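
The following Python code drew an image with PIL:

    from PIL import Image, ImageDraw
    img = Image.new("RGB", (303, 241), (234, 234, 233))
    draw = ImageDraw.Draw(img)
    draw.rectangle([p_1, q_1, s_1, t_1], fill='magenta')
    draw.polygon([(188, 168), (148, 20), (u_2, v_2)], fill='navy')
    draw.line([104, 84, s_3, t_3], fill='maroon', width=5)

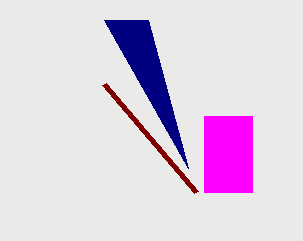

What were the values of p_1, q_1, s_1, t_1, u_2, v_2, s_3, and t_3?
p_1 = 204
q_1 = 116
s_1 = 252
t_1 = 192
u_2 = 104
v_2 = 20
s_3 = 196
t_3 = 192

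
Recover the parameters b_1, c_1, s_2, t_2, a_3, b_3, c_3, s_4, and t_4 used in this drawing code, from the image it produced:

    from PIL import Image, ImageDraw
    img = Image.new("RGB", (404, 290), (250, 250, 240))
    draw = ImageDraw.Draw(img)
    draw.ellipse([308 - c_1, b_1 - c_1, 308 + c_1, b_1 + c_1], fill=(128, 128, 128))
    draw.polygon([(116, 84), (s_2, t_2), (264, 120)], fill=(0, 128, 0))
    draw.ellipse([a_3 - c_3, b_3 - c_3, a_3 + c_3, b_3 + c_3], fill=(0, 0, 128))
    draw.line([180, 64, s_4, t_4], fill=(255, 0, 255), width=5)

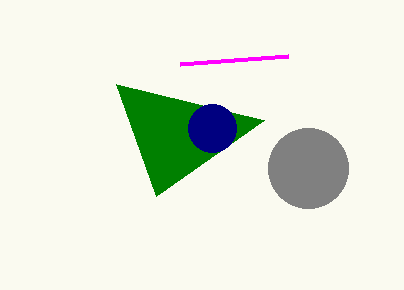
b_1 = 168, c_1 = 40, s_2 = 156, t_2 = 196, a_3 = 212, b_3 = 128, c_3 = 24, s_4 = 288, t_4 = 56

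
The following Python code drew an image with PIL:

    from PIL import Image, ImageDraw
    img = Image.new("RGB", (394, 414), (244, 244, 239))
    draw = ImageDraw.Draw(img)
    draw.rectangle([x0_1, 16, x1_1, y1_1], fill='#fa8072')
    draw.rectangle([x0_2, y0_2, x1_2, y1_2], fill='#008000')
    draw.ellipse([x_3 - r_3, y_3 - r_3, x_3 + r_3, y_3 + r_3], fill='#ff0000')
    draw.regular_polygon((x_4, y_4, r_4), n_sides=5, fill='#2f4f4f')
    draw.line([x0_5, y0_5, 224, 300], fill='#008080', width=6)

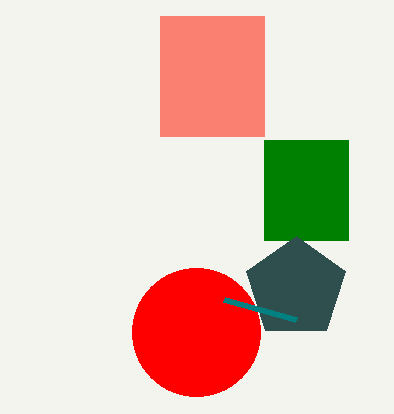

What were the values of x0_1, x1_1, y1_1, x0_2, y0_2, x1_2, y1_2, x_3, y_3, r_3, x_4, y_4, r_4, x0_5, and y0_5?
x0_1 = 160; x1_1 = 264; y1_1 = 136; x0_2 = 264; y0_2 = 140; x1_2 = 348; y1_2 = 240; x_3 = 196; y_3 = 332; r_3 = 64; x_4 = 296; y_4 = 288; r_4 = 52; x0_5 = 296; y0_5 = 320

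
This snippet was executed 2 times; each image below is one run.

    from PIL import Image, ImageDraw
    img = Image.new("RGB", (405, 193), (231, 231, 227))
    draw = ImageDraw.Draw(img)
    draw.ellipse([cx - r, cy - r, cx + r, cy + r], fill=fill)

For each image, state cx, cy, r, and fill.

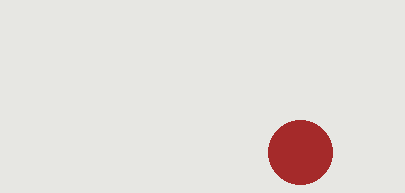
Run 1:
cx = 300; cy = 152; r = 32; fill = 'brown'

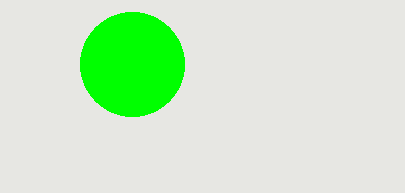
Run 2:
cx = 132, cy = 64, r = 52, fill = 'lime'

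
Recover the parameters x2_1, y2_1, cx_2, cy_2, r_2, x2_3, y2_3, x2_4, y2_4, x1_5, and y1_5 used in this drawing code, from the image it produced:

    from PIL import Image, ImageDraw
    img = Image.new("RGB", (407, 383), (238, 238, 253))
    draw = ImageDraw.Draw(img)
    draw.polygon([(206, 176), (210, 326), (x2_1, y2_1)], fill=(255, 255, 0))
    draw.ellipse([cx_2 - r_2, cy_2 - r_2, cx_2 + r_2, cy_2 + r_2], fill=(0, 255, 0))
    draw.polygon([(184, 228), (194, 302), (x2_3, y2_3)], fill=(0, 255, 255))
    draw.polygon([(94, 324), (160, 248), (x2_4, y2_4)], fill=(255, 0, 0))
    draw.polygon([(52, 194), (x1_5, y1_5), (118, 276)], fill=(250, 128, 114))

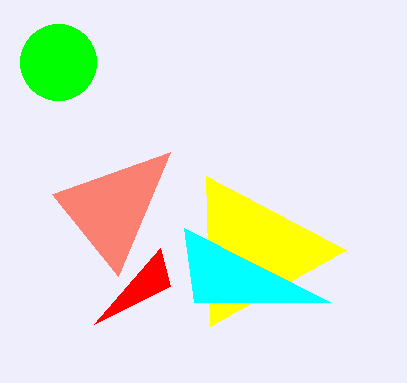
x2_1 = 346, y2_1 = 250, cx_2 = 58, cy_2 = 62, r_2 = 38, x2_3 = 330, y2_3 = 302, x2_4 = 170, y2_4 = 286, x1_5 = 170, y1_5 = 152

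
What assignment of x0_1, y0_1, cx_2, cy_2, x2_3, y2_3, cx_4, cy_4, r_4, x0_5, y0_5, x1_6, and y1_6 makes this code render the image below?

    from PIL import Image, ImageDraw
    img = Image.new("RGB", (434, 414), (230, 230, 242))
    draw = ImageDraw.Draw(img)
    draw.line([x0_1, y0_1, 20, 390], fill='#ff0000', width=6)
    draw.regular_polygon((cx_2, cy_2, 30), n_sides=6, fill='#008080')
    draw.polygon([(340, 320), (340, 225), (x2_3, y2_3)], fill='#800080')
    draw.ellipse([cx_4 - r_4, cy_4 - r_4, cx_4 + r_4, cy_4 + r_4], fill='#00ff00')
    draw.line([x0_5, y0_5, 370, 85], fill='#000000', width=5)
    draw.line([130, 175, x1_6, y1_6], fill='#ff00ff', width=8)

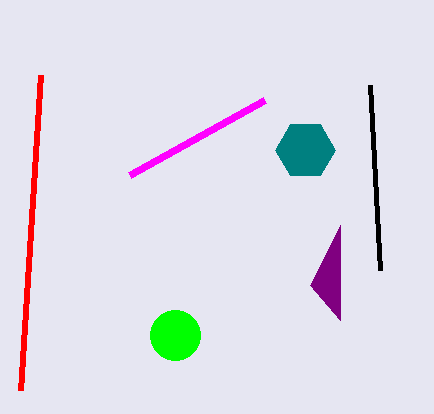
x0_1 = 40; y0_1 = 75; cx_2 = 305; cy_2 = 150; x2_3 = 310; y2_3 = 285; cx_4 = 175; cy_4 = 335; r_4 = 25; x0_5 = 380; y0_5 = 270; x1_6 = 265; y1_6 = 100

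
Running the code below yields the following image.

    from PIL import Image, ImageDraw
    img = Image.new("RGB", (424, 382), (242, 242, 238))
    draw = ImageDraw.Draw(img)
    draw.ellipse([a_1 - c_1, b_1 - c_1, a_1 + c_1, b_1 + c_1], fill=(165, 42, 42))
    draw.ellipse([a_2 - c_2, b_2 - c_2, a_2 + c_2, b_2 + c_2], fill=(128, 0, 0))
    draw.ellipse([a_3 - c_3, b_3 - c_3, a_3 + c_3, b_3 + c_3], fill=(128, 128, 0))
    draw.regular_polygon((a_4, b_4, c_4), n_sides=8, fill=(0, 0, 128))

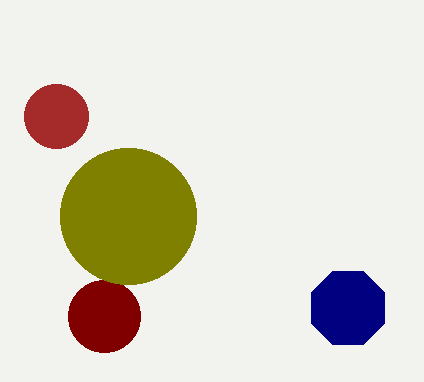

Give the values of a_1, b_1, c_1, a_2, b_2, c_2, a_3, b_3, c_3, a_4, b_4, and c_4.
a_1 = 56; b_1 = 116; c_1 = 32; a_2 = 104; b_2 = 316; c_2 = 36; a_3 = 128; b_3 = 216; c_3 = 68; a_4 = 348; b_4 = 308; c_4 = 40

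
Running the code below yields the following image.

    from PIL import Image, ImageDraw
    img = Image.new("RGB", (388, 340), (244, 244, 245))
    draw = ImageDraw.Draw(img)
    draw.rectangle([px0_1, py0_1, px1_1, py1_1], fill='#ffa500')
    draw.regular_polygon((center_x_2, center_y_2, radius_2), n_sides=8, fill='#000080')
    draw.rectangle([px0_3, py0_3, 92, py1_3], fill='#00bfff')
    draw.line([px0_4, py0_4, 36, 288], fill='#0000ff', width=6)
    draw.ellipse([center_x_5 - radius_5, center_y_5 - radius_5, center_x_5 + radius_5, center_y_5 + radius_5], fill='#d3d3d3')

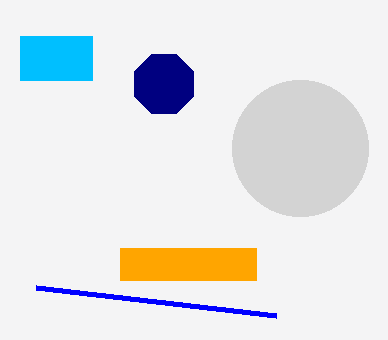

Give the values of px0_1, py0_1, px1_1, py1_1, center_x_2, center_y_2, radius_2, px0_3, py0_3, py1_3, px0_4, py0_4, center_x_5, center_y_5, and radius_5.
px0_1 = 120
py0_1 = 248
px1_1 = 256
py1_1 = 280
center_x_2 = 164
center_y_2 = 84
radius_2 = 32
px0_3 = 20
py0_3 = 36
py1_3 = 80
px0_4 = 276
py0_4 = 316
center_x_5 = 300
center_y_5 = 148
radius_5 = 68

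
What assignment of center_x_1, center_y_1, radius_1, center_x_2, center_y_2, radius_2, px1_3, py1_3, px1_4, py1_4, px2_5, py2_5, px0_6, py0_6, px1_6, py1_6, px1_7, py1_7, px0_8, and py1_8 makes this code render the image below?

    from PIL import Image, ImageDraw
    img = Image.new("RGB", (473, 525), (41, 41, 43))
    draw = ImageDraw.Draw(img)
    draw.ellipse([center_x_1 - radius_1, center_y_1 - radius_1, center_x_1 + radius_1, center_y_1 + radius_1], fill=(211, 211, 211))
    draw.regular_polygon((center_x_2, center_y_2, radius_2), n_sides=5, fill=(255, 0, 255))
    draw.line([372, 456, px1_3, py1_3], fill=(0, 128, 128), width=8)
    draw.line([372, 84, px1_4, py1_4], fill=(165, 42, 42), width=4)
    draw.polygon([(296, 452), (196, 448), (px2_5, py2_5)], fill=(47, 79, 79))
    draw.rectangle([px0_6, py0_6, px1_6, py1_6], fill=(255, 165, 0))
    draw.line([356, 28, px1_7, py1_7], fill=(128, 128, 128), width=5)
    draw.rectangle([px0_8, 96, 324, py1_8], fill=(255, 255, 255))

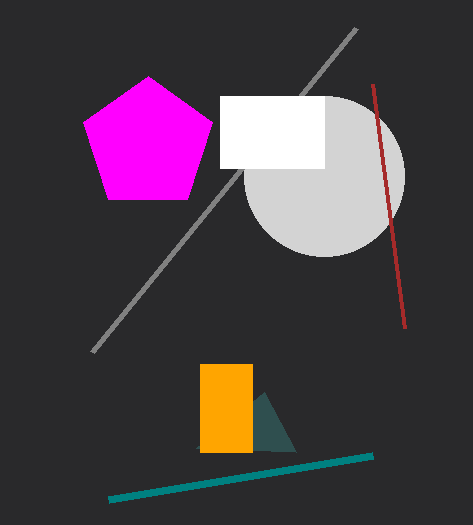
center_x_1 = 324, center_y_1 = 176, radius_1 = 80, center_x_2 = 148, center_y_2 = 144, radius_2 = 68, px1_3 = 108, py1_3 = 500, px1_4 = 404, py1_4 = 328, px2_5 = 264, py2_5 = 392, px0_6 = 200, py0_6 = 364, px1_6 = 252, py1_6 = 452, px1_7 = 92, py1_7 = 352, px0_8 = 220, py1_8 = 168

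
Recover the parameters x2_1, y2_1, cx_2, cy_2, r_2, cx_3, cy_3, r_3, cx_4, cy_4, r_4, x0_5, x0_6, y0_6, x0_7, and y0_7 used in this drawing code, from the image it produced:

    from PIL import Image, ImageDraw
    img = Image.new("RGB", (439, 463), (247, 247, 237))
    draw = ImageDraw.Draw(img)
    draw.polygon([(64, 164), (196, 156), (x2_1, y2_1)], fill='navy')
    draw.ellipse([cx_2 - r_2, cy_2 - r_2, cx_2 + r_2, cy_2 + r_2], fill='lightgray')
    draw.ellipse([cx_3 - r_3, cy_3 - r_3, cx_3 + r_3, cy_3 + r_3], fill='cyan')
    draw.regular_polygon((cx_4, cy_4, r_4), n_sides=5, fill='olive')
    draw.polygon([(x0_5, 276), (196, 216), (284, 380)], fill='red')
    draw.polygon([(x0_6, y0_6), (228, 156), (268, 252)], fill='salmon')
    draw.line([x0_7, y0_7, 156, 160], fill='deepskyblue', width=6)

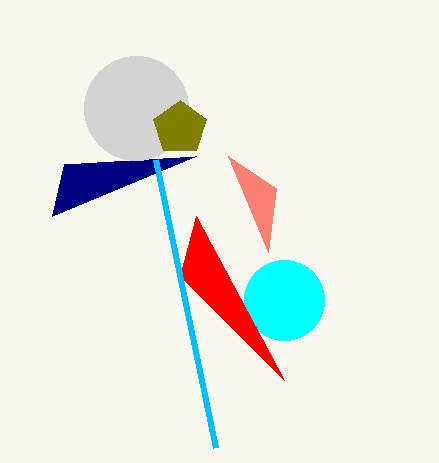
x2_1 = 52; y2_1 = 216; cx_2 = 136; cy_2 = 108; r_2 = 52; cx_3 = 284; cy_3 = 300; r_3 = 40; cx_4 = 180; cy_4 = 128; r_4 = 28; x0_5 = 180; x0_6 = 276; y0_6 = 188; x0_7 = 216; y0_7 = 448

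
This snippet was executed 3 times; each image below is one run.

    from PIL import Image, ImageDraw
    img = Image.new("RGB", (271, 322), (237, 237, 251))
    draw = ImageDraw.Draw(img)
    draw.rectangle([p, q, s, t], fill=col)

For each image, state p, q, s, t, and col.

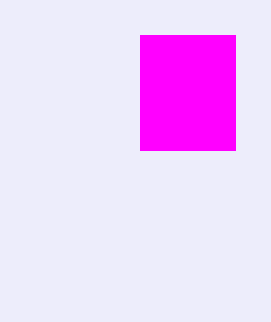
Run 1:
p = 140; q = 35; s = 235; t = 150; col = 'magenta'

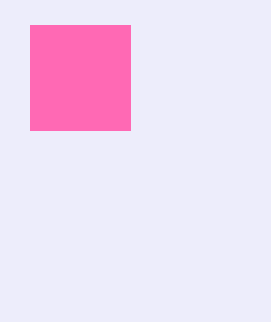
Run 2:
p = 30
q = 25
s = 130
t = 130
col = 'hotpink'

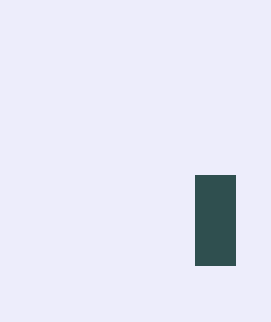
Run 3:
p = 195, q = 175, s = 235, t = 265, col = 'darkslategray'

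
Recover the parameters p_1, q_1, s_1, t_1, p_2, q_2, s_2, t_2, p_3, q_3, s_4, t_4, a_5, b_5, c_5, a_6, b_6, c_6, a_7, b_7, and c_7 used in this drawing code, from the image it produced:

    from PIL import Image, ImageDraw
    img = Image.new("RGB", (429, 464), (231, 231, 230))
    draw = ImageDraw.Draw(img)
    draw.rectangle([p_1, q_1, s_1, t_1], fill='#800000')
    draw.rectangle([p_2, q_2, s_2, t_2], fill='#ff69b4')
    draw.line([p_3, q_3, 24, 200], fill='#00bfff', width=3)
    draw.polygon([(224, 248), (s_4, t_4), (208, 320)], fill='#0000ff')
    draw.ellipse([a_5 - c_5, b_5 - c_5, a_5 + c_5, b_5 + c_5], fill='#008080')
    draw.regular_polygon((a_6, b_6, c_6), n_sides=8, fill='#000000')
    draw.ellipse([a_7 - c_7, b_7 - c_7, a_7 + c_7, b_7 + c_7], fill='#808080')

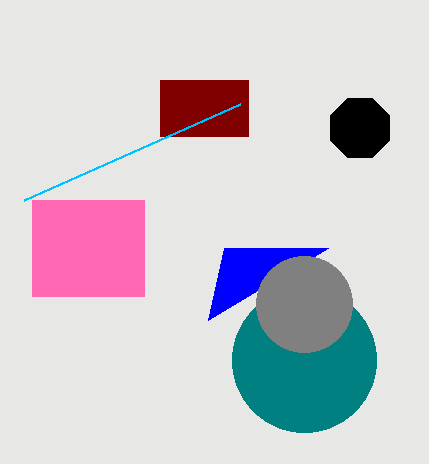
p_1 = 160, q_1 = 80, s_1 = 248, t_1 = 136, p_2 = 32, q_2 = 200, s_2 = 144, t_2 = 296, p_3 = 240, q_3 = 104, s_4 = 328, t_4 = 248, a_5 = 304, b_5 = 360, c_5 = 72, a_6 = 360, b_6 = 128, c_6 = 32, a_7 = 304, b_7 = 304, c_7 = 48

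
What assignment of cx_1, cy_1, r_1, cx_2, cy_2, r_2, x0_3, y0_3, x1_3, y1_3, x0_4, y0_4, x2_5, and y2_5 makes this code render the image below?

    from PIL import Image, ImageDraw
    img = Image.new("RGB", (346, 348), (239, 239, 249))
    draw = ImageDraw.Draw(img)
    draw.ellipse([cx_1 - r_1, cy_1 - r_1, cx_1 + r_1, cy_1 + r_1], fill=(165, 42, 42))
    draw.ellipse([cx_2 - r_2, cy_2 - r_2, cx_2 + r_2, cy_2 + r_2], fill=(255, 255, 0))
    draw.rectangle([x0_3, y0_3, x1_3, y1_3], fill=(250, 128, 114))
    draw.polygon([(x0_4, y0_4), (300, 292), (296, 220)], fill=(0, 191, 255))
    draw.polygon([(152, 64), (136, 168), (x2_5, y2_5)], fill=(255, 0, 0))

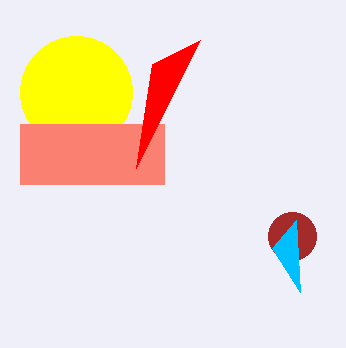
cx_1 = 292, cy_1 = 236, r_1 = 24, cx_2 = 76, cy_2 = 92, r_2 = 56, x0_3 = 20, y0_3 = 124, x1_3 = 164, y1_3 = 184, x0_4 = 272, y0_4 = 248, x2_5 = 200, y2_5 = 40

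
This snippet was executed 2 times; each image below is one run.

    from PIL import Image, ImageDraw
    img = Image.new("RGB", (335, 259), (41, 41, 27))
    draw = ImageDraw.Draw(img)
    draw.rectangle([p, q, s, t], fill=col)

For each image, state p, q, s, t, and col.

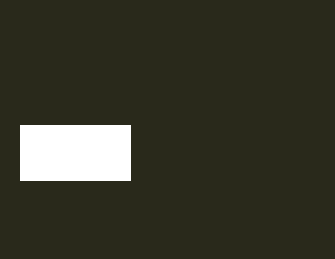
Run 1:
p = 20, q = 125, s = 130, t = 180, col = 'white'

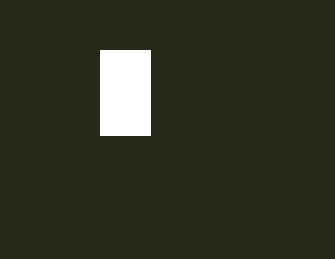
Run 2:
p = 100, q = 50, s = 150, t = 135, col = 'white'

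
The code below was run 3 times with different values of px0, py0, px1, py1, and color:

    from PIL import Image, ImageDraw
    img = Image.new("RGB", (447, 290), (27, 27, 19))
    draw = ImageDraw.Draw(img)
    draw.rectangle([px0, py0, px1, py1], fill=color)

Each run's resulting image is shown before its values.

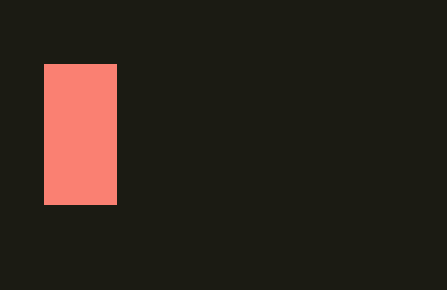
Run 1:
px0 = 44
py0 = 64
px1 = 116
py1 = 204
color = 'salmon'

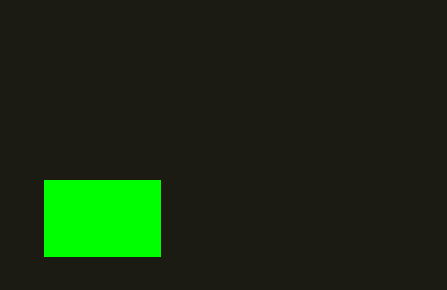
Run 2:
px0 = 44
py0 = 180
px1 = 160
py1 = 256
color = 'lime'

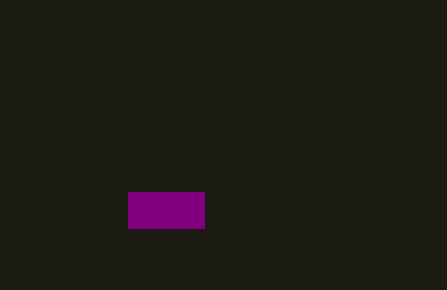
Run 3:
px0 = 128, py0 = 192, px1 = 204, py1 = 228, color = 'purple'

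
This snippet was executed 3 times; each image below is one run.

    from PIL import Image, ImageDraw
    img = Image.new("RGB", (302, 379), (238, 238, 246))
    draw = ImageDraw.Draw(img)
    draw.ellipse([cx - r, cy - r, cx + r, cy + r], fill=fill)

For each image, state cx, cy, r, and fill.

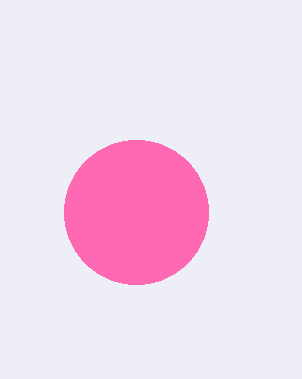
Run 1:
cx = 136; cy = 212; r = 72; fill = 'hotpink'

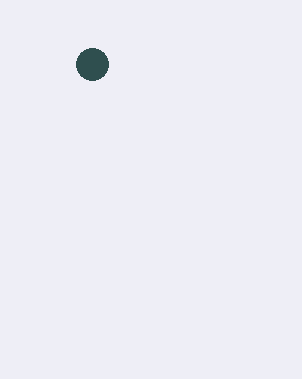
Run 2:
cx = 92
cy = 64
r = 16
fill = 'darkslategray'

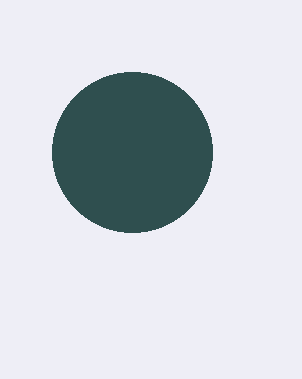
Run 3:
cx = 132
cy = 152
r = 80
fill = 'darkslategray'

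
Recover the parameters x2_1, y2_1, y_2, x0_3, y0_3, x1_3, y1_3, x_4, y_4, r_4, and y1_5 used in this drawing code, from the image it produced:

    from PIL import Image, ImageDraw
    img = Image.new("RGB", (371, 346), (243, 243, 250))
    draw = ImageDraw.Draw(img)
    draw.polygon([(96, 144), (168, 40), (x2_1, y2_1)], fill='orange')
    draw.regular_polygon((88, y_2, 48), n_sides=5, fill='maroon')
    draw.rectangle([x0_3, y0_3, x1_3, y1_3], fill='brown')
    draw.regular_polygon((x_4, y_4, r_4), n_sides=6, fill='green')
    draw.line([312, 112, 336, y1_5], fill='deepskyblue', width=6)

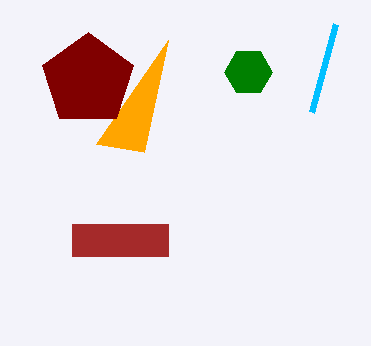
x2_1 = 144
y2_1 = 152
y_2 = 80
x0_3 = 72
y0_3 = 224
x1_3 = 168
y1_3 = 256
x_4 = 248
y_4 = 72
r_4 = 24
y1_5 = 24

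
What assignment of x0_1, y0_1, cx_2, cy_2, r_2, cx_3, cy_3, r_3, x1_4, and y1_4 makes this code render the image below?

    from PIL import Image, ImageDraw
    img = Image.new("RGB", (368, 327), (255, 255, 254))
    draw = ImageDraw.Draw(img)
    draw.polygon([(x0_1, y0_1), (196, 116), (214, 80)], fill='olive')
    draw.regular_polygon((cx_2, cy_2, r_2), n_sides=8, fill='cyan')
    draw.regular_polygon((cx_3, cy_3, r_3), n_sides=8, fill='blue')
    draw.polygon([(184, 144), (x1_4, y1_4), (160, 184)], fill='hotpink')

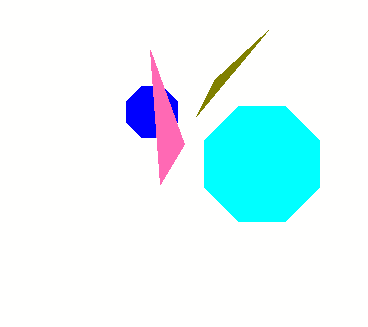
x0_1 = 268; y0_1 = 30; cx_2 = 262; cy_2 = 164; r_2 = 62; cx_3 = 152; cy_3 = 112; r_3 = 28; x1_4 = 150; y1_4 = 50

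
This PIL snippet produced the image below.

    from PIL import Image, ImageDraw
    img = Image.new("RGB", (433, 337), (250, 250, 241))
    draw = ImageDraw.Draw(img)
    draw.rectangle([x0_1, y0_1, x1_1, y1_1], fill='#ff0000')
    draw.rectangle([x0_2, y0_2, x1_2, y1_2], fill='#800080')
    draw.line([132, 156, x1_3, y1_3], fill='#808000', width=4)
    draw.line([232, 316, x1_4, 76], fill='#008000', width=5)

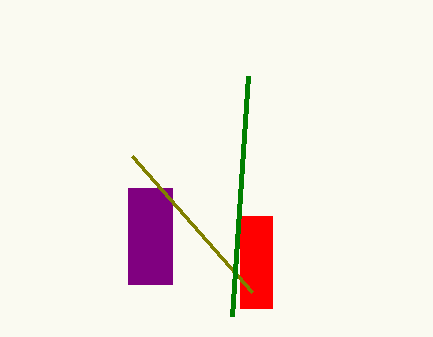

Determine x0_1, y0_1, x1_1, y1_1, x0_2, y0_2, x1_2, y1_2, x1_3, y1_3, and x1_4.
x0_1 = 240, y0_1 = 216, x1_1 = 272, y1_1 = 308, x0_2 = 128, y0_2 = 188, x1_2 = 172, y1_2 = 284, x1_3 = 252, y1_3 = 292, x1_4 = 248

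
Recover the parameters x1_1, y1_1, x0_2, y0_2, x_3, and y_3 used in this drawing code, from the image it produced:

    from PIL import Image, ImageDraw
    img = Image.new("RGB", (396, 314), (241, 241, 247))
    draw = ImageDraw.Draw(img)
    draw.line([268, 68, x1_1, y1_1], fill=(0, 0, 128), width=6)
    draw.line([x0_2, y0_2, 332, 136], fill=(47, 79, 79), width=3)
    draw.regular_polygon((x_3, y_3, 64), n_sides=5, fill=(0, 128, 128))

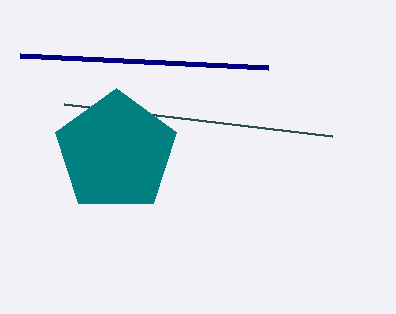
x1_1 = 20, y1_1 = 56, x0_2 = 64, y0_2 = 104, x_3 = 116, y_3 = 152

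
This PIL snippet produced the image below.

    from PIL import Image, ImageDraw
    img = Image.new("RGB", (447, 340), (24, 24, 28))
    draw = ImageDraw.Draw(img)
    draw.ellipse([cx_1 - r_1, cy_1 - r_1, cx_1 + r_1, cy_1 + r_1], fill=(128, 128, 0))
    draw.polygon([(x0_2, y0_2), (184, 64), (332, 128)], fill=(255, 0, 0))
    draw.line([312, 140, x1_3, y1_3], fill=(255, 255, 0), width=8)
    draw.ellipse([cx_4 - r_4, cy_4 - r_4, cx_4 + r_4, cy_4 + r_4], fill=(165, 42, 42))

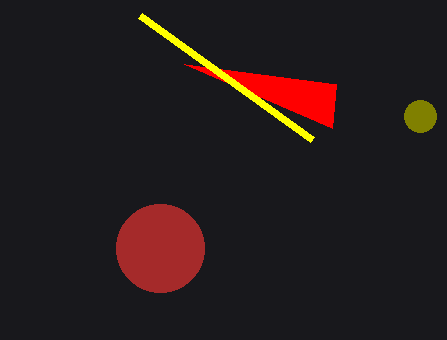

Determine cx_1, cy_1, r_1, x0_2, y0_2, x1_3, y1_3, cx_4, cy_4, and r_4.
cx_1 = 420, cy_1 = 116, r_1 = 16, x0_2 = 336, y0_2 = 84, x1_3 = 140, y1_3 = 16, cx_4 = 160, cy_4 = 248, r_4 = 44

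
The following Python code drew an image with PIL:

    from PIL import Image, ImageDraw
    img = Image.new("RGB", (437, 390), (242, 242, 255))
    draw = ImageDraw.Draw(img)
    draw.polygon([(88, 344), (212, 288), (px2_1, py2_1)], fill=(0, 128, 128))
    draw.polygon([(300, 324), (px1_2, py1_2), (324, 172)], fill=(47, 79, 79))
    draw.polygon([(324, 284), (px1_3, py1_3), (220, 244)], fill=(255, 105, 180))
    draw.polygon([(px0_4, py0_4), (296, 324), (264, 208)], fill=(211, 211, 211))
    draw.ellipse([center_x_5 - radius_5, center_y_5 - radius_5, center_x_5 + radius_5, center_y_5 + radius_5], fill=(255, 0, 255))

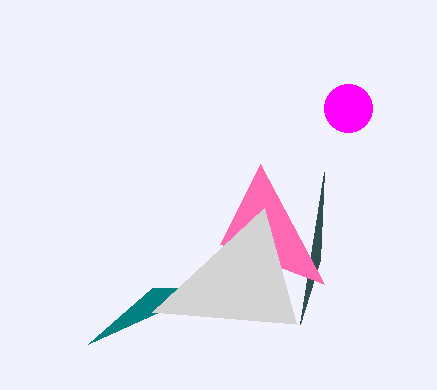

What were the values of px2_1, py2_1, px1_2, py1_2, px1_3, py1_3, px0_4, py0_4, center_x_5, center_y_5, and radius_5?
px2_1 = 152; py2_1 = 288; px1_2 = 320; py1_2 = 260; px1_3 = 260; py1_3 = 164; px0_4 = 152; py0_4 = 312; center_x_5 = 348; center_y_5 = 108; radius_5 = 24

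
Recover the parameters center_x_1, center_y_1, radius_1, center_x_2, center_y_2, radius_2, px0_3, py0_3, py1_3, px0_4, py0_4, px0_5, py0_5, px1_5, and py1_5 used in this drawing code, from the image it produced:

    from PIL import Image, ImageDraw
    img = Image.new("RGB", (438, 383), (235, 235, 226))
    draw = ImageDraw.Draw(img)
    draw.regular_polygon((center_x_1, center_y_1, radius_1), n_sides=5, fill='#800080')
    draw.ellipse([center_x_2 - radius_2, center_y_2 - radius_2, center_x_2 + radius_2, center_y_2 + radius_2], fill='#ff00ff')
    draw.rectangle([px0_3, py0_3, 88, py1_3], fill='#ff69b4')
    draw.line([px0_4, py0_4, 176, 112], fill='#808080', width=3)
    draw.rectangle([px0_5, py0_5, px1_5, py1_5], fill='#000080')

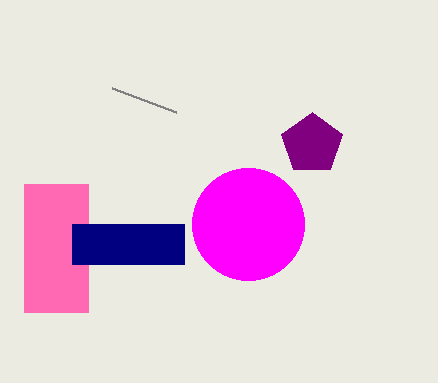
center_x_1 = 312
center_y_1 = 144
radius_1 = 32
center_x_2 = 248
center_y_2 = 224
radius_2 = 56
px0_3 = 24
py0_3 = 184
py1_3 = 312
px0_4 = 112
py0_4 = 88
px0_5 = 72
py0_5 = 224
px1_5 = 184
py1_5 = 264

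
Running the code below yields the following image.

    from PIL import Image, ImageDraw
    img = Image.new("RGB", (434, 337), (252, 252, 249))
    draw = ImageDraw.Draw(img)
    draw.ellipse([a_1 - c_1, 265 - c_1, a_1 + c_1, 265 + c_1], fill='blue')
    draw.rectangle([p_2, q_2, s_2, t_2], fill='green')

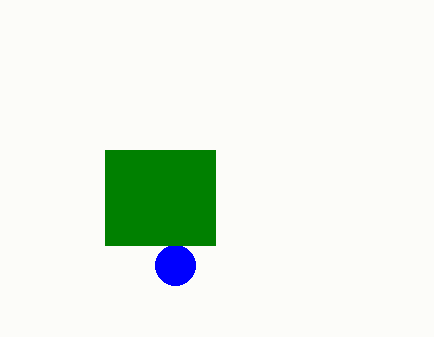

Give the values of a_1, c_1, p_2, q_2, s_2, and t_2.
a_1 = 175, c_1 = 20, p_2 = 105, q_2 = 150, s_2 = 215, t_2 = 245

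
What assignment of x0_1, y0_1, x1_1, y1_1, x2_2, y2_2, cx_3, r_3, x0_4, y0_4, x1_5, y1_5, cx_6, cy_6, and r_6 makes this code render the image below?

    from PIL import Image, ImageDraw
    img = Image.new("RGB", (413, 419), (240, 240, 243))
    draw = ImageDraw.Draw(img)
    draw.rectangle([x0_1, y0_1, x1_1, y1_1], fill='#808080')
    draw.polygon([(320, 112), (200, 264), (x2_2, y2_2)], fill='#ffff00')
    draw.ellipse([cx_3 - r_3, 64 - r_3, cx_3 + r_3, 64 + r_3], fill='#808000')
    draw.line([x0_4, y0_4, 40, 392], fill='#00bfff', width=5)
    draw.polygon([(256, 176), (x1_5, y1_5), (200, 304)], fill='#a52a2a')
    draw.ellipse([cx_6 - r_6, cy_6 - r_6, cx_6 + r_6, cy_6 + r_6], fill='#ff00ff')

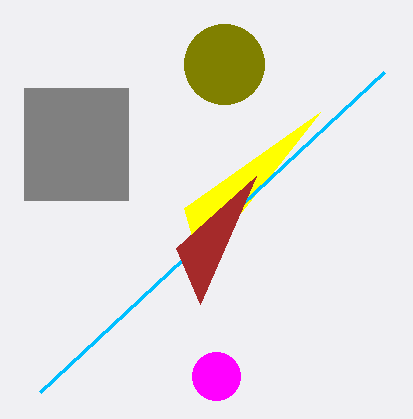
x0_1 = 24; y0_1 = 88; x1_1 = 128; y1_1 = 200; x2_2 = 184; y2_2 = 208; cx_3 = 224; r_3 = 40; x0_4 = 384; y0_4 = 72; x1_5 = 176; y1_5 = 248; cx_6 = 216; cy_6 = 376; r_6 = 24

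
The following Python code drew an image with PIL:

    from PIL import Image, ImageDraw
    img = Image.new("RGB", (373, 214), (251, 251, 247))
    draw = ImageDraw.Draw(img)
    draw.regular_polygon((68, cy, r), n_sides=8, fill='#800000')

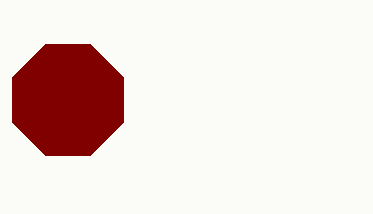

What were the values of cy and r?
cy = 100; r = 60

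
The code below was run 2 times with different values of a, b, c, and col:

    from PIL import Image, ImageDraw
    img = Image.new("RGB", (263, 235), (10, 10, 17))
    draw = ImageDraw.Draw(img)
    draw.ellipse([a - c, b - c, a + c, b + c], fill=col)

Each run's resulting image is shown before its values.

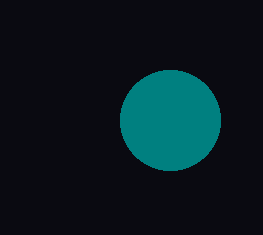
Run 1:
a = 170; b = 120; c = 50; col = 'teal'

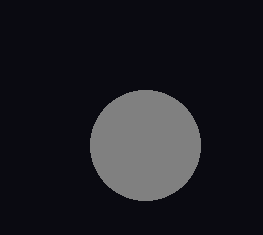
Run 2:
a = 145, b = 145, c = 55, col = 'gray'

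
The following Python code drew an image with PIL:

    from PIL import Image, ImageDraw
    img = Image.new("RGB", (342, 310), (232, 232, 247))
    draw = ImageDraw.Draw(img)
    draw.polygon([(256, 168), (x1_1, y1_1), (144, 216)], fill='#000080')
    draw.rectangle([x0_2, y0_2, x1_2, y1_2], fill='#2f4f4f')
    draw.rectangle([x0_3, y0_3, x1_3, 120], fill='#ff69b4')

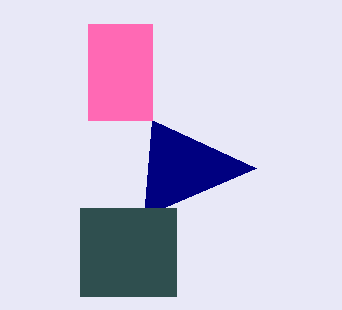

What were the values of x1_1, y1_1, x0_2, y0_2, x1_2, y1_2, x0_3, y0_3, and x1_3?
x1_1 = 152
y1_1 = 120
x0_2 = 80
y0_2 = 208
x1_2 = 176
y1_2 = 296
x0_3 = 88
y0_3 = 24
x1_3 = 152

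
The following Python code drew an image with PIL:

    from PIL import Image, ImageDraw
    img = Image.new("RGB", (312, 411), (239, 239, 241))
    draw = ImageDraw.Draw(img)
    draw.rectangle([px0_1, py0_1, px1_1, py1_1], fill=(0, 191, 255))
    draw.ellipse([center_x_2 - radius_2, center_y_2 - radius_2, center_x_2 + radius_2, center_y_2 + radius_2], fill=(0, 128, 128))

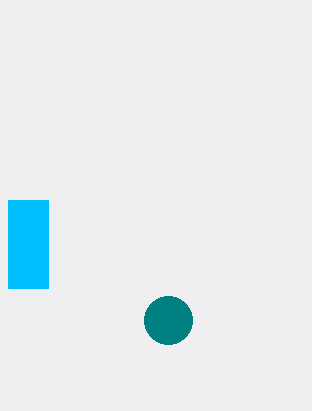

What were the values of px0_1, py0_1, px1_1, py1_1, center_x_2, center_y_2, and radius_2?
px0_1 = 8, py0_1 = 200, px1_1 = 48, py1_1 = 288, center_x_2 = 168, center_y_2 = 320, radius_2 = 24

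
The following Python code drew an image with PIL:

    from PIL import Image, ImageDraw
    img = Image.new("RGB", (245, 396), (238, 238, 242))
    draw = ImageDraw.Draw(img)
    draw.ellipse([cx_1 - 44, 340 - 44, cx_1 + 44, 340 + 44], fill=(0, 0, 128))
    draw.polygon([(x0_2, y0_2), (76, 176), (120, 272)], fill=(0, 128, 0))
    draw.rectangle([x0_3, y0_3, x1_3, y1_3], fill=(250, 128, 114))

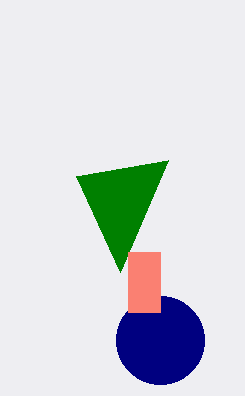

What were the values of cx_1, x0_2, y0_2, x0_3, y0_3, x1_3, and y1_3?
cx_1 = 160; x0_2 = 168; y0_2 = 160; x0_3 = 128; y0_3 = 252; x1_3 = 160; y1_3 = 312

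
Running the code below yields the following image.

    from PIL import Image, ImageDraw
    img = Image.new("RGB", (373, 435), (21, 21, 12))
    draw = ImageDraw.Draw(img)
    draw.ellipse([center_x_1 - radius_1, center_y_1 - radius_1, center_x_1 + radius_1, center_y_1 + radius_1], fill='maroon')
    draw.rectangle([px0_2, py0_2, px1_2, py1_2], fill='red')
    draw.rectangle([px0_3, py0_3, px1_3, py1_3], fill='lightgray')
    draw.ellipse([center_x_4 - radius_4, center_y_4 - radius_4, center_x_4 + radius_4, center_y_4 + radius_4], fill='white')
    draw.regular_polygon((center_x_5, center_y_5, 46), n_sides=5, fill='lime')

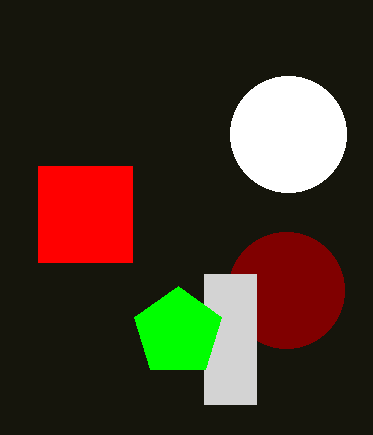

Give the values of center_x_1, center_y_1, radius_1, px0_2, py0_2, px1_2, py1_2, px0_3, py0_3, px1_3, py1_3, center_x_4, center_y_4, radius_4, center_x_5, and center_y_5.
center_x_1 = 286, center_y_1 = 290, radius_1 = 58, px0_2 = 38, py0_2 = 166, px1_2 = 132, py1_2 = 262, px0_3 = 204, py0_3 = 274, px1_3 = 256, py1_3 = 404, center_x_4 = 288, center_y_4 = 134, radius_4 = 58, center_x_5 = 178, center_y_5 = 332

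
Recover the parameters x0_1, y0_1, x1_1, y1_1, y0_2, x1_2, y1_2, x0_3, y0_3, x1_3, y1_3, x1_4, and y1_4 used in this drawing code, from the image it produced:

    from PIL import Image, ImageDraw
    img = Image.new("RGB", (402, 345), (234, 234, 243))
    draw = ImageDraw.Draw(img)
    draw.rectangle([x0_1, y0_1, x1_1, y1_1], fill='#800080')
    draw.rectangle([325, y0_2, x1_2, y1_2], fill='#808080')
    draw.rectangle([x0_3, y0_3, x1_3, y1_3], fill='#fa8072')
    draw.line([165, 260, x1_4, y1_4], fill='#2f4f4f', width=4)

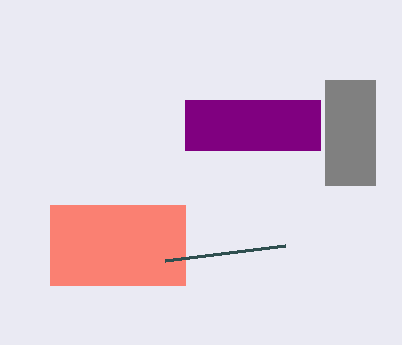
x0_1 = 185; y0_1 = 100; x1_1 = 320; y1_1 = 150; y0_2 = 80; x1_2 = 375; y1_2 = 185; x0_3 = 50; y0_3 = 205; x1_3 = 185; y1_3 = 285; x1_4 = 285; y1_4 = 245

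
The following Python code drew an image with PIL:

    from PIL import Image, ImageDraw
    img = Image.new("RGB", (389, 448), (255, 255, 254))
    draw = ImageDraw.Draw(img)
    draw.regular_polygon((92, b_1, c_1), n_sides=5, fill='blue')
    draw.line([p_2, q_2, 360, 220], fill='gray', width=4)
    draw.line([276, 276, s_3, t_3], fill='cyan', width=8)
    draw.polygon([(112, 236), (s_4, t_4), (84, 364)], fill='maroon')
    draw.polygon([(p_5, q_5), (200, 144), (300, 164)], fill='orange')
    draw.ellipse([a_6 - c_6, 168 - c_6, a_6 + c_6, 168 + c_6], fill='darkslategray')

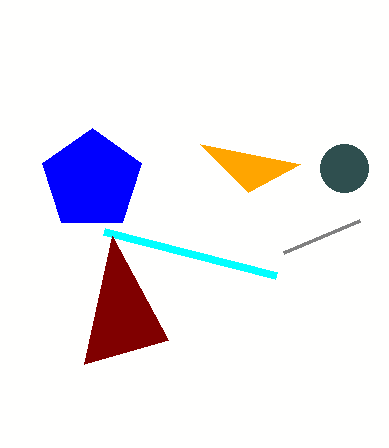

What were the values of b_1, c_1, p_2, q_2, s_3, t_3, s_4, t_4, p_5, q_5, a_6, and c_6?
b_1 = 180
c_1 = 52
p_2 = 284
q_2 = 252
s_3 = 104
t_3 = 232
s_4 = 168
t_4 = 340
p_5 = 248
q_5 = 192
a_6 = 344
c_6 = 24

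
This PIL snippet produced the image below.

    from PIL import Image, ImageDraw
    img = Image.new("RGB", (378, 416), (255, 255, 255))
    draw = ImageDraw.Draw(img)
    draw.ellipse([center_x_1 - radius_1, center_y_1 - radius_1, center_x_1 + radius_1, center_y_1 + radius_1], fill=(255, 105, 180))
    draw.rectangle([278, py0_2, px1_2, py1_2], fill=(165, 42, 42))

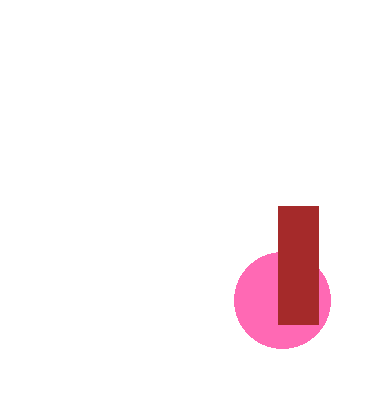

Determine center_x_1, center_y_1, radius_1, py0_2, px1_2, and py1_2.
center_x_1 = 282, center_y_1 = 300, radius_1 = 48, py0_2 = 206, px1_2 = 318, py1_2 = 324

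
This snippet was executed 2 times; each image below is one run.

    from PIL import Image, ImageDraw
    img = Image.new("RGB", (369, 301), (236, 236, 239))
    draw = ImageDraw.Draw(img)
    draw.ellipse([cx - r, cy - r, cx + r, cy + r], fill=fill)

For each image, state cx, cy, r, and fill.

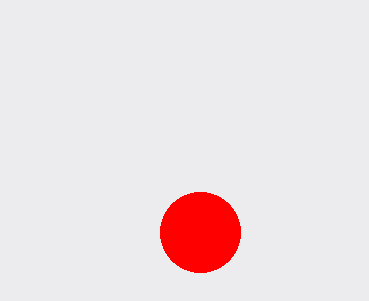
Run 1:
cx = 200
cy = 232
r = 40
fill = 'red'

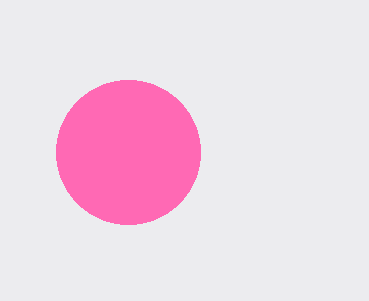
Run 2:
cx = 128, cy = 152, r = 72, fill = 'hotpink'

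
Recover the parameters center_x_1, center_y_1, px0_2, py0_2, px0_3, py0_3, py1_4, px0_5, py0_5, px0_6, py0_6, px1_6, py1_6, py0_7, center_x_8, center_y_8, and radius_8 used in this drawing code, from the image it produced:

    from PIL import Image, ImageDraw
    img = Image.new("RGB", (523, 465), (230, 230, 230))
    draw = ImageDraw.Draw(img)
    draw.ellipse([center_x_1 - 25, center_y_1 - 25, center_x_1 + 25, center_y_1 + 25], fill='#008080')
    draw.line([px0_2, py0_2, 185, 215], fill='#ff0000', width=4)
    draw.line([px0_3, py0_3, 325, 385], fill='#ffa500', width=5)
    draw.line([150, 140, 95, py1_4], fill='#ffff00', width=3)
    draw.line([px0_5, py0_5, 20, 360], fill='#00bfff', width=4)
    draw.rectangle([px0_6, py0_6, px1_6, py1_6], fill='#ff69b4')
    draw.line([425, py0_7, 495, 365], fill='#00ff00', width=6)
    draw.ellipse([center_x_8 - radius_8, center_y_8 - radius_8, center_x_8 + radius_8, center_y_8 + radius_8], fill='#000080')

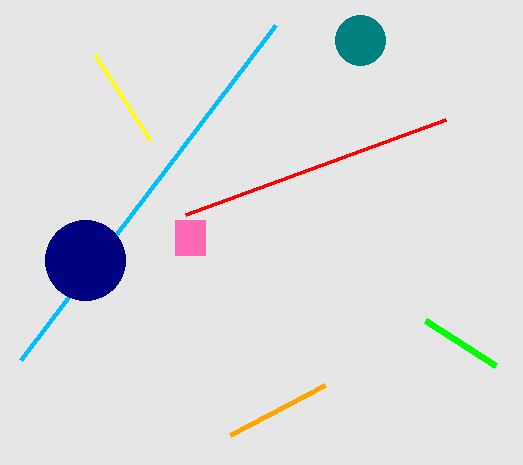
center_x_1 = 360, center_y_1 = 40, px0_2 = 445, py0_2 = 120, px0_3 = 230, py0_3 = 435, py1_4 = 55, px0_5 = 275, py0_5 = 25, px0_6 = 175, py0_6 = 220, px1_6 = 205, py1_6 = 255, py0_7 = 320, center_x_8 = 85, center_y_8 = 260, radius_8 = 40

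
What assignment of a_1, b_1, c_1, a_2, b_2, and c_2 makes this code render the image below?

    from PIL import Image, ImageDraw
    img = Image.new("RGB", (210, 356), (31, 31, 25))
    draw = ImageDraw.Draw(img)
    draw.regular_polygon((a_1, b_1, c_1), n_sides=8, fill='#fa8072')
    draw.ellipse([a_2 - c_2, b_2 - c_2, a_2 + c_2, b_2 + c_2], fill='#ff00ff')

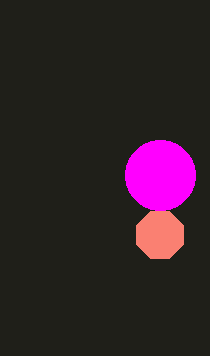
a_1 = 160, b_1 = 235, c_1 = 25, a_2 = 160, b_2 = 175, c_2 = 35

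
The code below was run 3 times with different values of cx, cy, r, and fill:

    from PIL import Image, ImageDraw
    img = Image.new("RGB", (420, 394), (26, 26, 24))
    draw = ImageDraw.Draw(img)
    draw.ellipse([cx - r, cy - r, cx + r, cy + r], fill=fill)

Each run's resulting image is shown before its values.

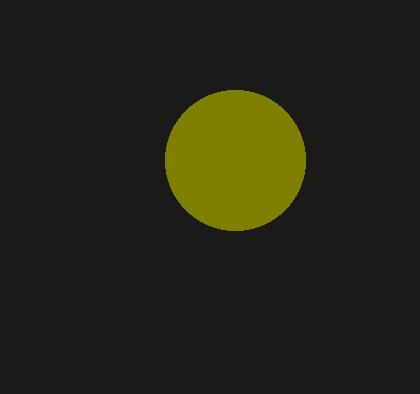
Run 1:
cx = 235; cy = 160; r = 70; fill = 'olive'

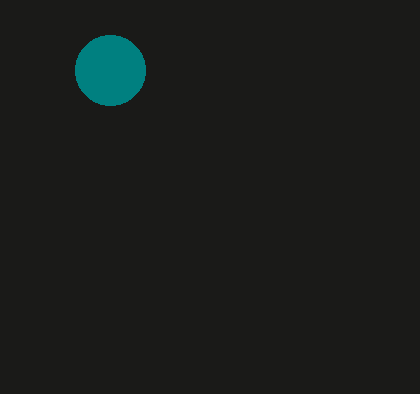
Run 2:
cx = 110, cy = 70, r = 35, fill = 'teal'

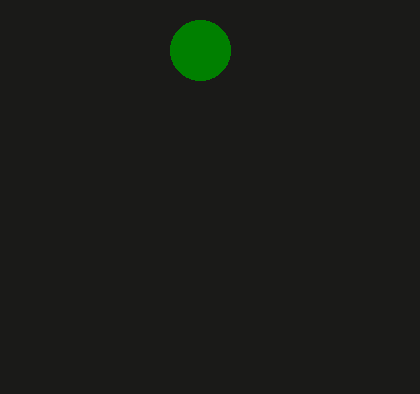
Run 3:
cx = 200, cy = 50, r = 30, fill = 'green'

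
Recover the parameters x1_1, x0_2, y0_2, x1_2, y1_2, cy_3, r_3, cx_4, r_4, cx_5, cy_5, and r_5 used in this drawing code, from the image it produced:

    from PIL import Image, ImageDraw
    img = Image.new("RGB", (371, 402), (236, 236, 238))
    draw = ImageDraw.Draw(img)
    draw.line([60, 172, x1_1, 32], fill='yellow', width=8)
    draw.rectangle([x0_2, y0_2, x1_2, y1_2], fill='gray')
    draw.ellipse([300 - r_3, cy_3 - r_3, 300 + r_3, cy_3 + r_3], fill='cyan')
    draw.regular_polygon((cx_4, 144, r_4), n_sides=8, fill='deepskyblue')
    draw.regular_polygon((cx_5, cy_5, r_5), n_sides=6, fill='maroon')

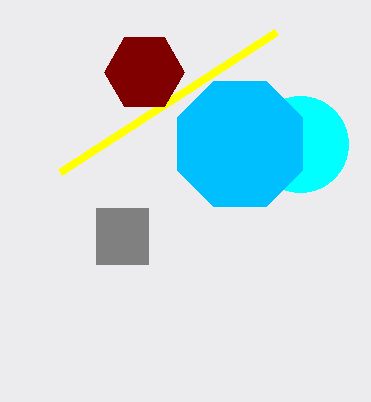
x1_1 = 276
x0_2 = 96
y0_2 = 208
x1_2 = 148
y1_2 = 264
cy_3 = 144
r_3 = 48
cx_4 = 240
r_4 = 68
cx_5 = 144
cy_5 = 72
r_5 = 40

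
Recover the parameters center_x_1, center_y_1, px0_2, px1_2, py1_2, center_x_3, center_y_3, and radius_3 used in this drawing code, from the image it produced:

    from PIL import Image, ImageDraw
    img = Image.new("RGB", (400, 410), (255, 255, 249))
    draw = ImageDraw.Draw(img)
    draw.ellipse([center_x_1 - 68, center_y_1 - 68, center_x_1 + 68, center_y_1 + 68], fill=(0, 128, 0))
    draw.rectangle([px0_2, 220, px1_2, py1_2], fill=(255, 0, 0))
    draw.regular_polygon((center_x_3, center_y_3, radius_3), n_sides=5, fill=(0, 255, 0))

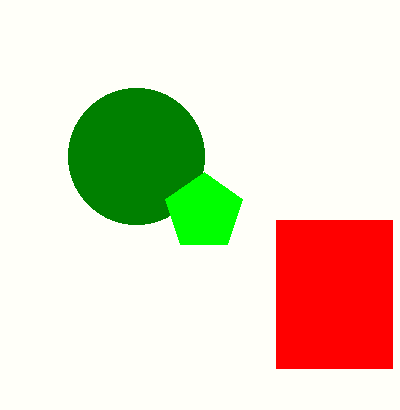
center_x_1 = 136
center_y_1 = 156
px0_2 = 276
px1_2 = 392
py1_2 = 368
center_x_3 = 204
center_y_3 = 212
radius_3 = 40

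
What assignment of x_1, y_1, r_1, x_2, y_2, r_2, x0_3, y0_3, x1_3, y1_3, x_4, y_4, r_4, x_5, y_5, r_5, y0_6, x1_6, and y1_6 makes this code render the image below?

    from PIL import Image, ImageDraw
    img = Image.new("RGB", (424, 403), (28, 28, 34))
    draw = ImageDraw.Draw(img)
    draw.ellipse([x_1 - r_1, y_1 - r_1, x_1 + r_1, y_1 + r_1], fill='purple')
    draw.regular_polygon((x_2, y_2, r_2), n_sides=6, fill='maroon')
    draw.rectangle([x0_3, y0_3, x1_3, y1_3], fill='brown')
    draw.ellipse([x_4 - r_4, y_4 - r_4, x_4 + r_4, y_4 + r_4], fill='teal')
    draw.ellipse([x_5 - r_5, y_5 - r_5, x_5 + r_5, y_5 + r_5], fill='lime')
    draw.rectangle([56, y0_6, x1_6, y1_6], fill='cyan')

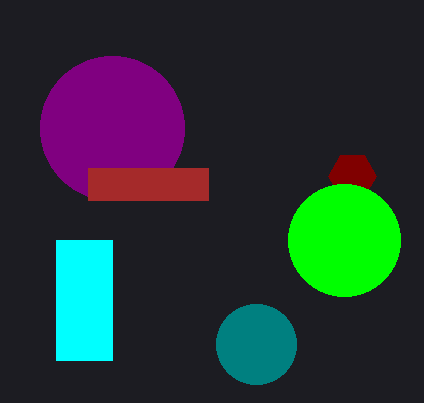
x_1 = 112; y_1 = 128; r_1 = 72; x_2 = 352; y_2 = 176; r_2 = 24; x0_3 = 88; y0_3 = 168; x1_3 = 208; y1_3 = 200; x_4 = 256; y_4 = 344; r_4 = 40; x_5 = 344; y_5 = 240; r_5 = 56; y0_6 = 240; x1_6 = 112; y1_6 = 360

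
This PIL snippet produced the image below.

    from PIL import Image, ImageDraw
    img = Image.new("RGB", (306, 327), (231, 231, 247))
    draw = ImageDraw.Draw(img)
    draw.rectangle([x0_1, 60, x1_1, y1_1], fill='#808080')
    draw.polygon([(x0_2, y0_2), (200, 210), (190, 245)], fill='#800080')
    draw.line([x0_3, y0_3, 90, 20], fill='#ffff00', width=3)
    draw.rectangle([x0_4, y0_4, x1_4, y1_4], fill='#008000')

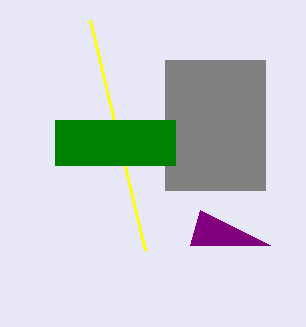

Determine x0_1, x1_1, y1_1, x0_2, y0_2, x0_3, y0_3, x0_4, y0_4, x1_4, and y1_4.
x0_1 = 165; x1_1 = 265; y1_1 = 190; x0_2 = 270; y0_2 = 245; x0_3 = 145; y0_3 = 250; x0_4 = 55; y0_4 = 120; x1_4 = 175; y1_4 = 165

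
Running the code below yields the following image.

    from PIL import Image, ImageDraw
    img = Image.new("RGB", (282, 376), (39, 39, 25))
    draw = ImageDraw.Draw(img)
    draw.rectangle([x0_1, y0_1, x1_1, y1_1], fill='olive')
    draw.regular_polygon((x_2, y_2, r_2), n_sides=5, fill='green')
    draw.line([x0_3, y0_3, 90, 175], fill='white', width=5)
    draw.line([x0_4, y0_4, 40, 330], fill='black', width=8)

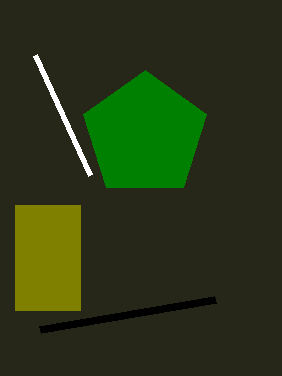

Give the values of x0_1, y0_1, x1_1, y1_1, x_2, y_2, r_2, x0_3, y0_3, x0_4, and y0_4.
x0_1 = 15; y0_1 = 205; x1_1 = 80; y1_1 = 310; x_2 = 145; y_2 = 135; r_2 = 65; x0_3 = 35; y0_3 = 55; x0_4 = 215; y0_4 = 300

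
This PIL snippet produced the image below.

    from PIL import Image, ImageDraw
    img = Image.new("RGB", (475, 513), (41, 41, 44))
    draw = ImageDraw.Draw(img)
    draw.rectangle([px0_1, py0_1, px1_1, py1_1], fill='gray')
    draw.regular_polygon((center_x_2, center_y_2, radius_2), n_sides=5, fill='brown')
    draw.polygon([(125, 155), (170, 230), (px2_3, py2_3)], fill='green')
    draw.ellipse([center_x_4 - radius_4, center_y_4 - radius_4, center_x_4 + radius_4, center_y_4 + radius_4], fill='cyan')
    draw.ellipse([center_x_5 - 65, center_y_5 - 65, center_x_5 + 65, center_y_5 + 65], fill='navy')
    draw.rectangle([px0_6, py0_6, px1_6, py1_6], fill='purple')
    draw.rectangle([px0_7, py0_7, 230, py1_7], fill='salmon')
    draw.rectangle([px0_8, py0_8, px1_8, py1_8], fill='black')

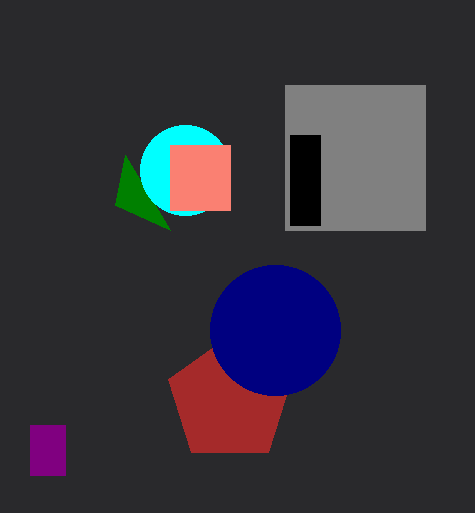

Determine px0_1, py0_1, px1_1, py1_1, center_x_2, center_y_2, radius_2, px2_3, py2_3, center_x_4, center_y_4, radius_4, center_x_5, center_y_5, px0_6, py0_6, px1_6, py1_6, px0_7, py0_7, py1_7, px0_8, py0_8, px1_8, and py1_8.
px0_1 = 285; py0_1 = 85; px1_1 = 425; py1_1 = 230; center_x_2 = 230; center_y_2 = 400; radius_2 = 65; px2_3 = 115; py2_3 = 205; center_x_4 = 185; center_y_4 = 170; radius_4 = 45; center_x_5 = 275; center_y_5 = 330; px0_6 = 30; py0_6 = 425; px1_6 = 65; py1_6 = 475; px0_7 = 170; py0_7 = 145; py1_7 = 210; px0_8 = 290; py0_8 = 135; px1_8 = 320; py1_8 = 225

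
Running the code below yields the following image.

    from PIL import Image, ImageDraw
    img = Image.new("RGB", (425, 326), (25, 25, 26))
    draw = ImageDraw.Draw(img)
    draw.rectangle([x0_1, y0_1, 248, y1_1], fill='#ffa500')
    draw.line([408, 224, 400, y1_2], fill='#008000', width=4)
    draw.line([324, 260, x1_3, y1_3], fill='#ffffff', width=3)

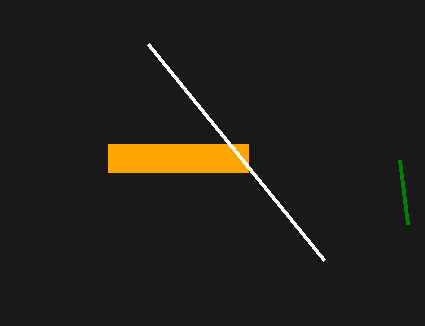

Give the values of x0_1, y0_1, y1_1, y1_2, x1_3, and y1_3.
x0_1 = 108
y0_1 = 144
y1_1 = 172
y1_2 = 160
x1_3 = 148
y1_3 = 44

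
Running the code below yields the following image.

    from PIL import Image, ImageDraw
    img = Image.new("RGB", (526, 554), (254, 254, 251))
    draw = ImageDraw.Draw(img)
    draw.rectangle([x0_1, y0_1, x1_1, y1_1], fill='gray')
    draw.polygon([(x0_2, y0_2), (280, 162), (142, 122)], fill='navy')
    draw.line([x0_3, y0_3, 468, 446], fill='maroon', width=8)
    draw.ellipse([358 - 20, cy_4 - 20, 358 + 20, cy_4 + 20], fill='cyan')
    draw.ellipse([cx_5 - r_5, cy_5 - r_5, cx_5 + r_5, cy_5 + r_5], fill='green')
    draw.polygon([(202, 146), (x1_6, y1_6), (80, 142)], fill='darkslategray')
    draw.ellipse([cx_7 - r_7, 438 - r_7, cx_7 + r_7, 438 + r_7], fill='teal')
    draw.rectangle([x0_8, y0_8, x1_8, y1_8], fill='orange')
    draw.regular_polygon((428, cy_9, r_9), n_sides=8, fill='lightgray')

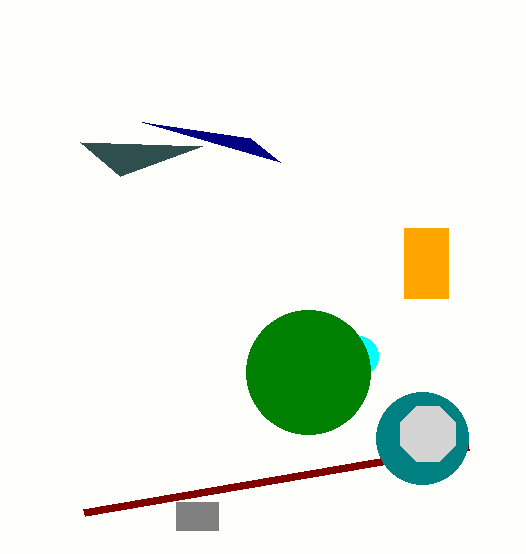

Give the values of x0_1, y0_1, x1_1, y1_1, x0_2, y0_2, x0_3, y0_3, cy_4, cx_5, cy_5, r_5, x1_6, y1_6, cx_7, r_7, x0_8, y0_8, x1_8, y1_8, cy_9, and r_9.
x0_1 = 176, y0_1 = 502, x1_1 = 218, y1_1 = 530, x0_2 = 250, y0_2 = 138, x0_3 = 84, y0_3 = 512, cy_4 = 356, cx_5 = 308, cy_5 = 372, r_5 = 62, x1_6 = 120, y1_6 = 176, cx_7 = 422, r_7 = 46, x0_8 = 404, y0_8 = 228, x1_8 = 448, y1_8 = 298, cy_9 = 434, r_9 = 30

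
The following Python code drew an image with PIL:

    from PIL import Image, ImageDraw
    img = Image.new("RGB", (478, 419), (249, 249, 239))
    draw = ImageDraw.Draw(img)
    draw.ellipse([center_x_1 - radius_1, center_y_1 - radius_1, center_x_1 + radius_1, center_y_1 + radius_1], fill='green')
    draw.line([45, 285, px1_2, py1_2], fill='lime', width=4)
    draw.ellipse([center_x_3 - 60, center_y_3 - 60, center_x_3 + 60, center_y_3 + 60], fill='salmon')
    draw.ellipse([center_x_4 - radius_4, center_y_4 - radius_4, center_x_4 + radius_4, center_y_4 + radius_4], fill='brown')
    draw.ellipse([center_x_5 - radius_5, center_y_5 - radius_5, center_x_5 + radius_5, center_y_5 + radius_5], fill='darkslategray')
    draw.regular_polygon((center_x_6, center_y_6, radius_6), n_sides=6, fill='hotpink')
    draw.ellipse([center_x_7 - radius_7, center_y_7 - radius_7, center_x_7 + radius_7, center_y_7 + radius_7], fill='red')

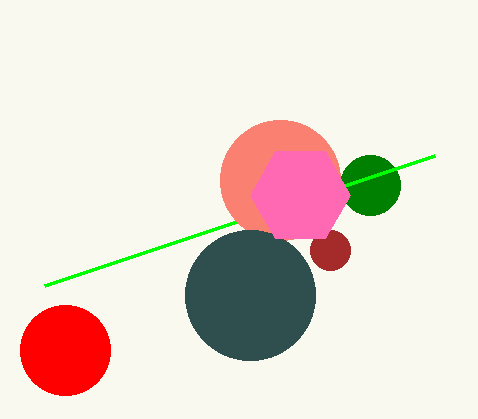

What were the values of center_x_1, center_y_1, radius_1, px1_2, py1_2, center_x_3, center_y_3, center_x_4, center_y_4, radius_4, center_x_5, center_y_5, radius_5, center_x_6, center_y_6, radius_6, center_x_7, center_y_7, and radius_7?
center_x_1 = 370
center_y_1 = 185
radius_1 = 30
px1_2 = 435
py1_2 = 155
center_x_3 = 280
center_y_3 = 180
center_x_4 = 330
center_y_4 = 250
radius_4 = 20
center_x_5 = 250
center_y_5 = 295
radius_5 = 65
center_x_6 = 300
center_y_6 = 195
radius_6 = 50
center_x_7 = 65
center_y_7 = 350
radius_7 = 45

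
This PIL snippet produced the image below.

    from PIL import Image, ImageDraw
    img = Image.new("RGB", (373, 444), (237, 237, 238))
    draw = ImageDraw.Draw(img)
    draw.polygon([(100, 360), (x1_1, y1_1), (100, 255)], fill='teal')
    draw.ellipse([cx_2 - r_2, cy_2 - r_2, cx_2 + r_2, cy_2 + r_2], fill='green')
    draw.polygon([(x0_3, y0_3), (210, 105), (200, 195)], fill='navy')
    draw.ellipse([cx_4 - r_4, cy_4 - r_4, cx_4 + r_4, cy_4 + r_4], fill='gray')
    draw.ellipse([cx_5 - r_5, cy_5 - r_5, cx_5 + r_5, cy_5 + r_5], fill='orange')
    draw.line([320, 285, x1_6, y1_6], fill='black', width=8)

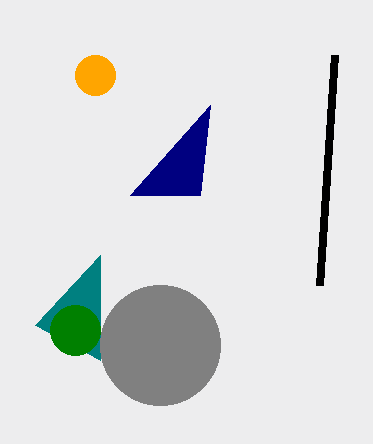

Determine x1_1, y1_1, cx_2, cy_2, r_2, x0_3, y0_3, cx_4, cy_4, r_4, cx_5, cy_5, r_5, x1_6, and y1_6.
x1_1 = 35; y1_1 = 325; cx_2 = 75; cy_2 = 330; r_2 = 25; x0_3 = 130; y0_3 = 195; cx_4 = 160; cy_4 = 345; r_4 = 60; cx_5 = 95; cy_5 = 75; r_5 = 20; x1_6 = 335; y1_6 = 55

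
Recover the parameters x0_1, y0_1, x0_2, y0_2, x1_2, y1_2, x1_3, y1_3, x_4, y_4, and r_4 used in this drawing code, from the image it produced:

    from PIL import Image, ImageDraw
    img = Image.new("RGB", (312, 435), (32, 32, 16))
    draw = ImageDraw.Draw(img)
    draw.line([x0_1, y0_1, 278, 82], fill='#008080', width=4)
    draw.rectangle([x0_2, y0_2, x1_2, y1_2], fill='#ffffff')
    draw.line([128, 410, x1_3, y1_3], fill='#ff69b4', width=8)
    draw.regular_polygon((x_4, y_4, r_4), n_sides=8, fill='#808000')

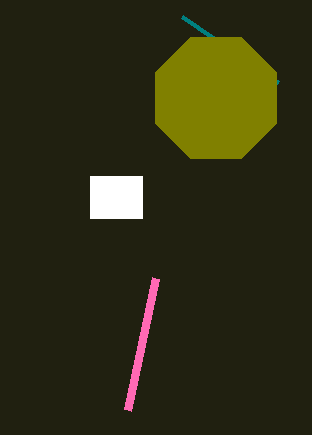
x0_1 = 182; y0_1 = 16; x0_2 = 90; y0_2 = 176; x1_2 = 142; y1_2 = 218; x1_3 = 156; y1_3 = 278; x_4 = 216; y_4 = 98; r_4 = 66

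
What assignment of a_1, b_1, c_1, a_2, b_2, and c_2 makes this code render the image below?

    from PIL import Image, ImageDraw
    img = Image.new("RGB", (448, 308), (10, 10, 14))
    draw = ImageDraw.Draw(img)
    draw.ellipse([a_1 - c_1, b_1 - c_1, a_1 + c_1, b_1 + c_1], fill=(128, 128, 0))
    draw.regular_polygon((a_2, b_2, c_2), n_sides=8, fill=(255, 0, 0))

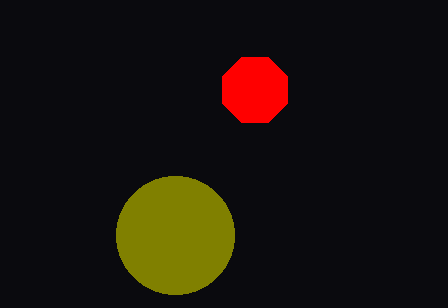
a_1 = 175, b_1 = 235, c_1 = 59, a_2 = 255, b_2 = 90, c_2 = 35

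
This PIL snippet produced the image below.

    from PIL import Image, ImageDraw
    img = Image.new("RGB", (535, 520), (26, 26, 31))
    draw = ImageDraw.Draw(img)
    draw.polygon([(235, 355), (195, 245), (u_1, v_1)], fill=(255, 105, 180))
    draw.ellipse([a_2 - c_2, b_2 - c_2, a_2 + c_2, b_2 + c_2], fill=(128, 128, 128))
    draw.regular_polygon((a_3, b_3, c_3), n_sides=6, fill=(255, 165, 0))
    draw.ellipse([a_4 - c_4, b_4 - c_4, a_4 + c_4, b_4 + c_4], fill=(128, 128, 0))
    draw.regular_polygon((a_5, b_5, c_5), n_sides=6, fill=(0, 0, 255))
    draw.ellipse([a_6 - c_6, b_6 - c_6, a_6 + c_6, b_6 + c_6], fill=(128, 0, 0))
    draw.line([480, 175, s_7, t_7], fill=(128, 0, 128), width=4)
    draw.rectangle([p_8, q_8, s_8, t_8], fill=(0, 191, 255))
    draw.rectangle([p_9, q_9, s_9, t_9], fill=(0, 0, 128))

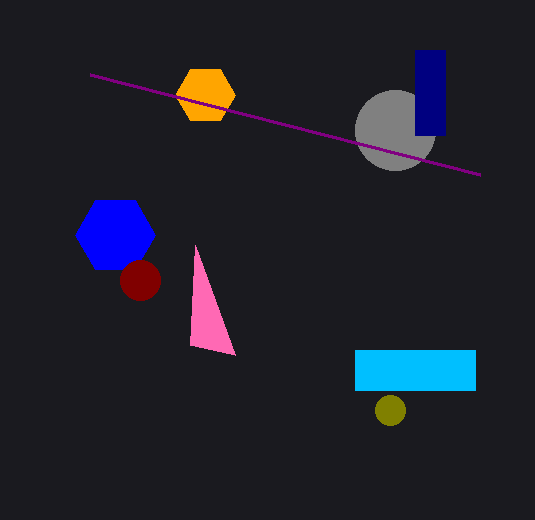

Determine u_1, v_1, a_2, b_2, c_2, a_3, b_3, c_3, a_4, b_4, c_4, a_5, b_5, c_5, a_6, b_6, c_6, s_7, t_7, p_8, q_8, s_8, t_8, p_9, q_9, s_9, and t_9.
u_1 = 190
v_1 = 345
a_2 = 395
b_2 = 130
c_2 = 40
a_3 = 205
b_3 = 95
c_3 = 30
a_4 = 390
b_4 = 410
c_4 = 15
a_5 = 115
b_5 = 235
c_5 = 40
a_6 = 140
b_6 = 280
c_6 = 20
s_7 = 90
t_7 = 75
p_8 = 355
q_8 = 350
s_8 = 475
t_8 = 390
p_9 = 415
q_9 = 50
s_9 = 445
t_9 = 135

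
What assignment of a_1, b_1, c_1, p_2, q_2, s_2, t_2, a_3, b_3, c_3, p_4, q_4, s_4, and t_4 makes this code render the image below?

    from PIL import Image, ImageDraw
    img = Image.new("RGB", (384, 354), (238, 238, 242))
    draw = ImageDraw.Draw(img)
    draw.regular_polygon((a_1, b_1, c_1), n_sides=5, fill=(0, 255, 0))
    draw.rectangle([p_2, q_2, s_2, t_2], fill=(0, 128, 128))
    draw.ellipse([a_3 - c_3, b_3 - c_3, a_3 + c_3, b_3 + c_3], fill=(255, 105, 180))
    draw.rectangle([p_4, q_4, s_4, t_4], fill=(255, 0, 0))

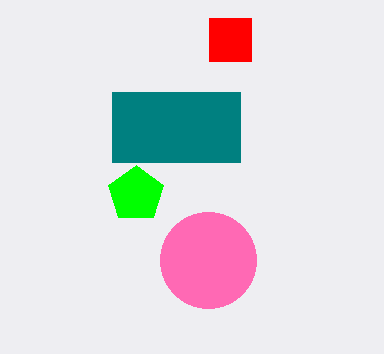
a_1 = 136; b_1 = 194; c_1 = 29; p_2 = 112; q_2 = 92; s_2 = 240; t_2 = 162; a_3 = 208; b_3 = 260; c_3 = 48; p_4 = 209; q_4 = 18; s_4 = 251; t_4 = 61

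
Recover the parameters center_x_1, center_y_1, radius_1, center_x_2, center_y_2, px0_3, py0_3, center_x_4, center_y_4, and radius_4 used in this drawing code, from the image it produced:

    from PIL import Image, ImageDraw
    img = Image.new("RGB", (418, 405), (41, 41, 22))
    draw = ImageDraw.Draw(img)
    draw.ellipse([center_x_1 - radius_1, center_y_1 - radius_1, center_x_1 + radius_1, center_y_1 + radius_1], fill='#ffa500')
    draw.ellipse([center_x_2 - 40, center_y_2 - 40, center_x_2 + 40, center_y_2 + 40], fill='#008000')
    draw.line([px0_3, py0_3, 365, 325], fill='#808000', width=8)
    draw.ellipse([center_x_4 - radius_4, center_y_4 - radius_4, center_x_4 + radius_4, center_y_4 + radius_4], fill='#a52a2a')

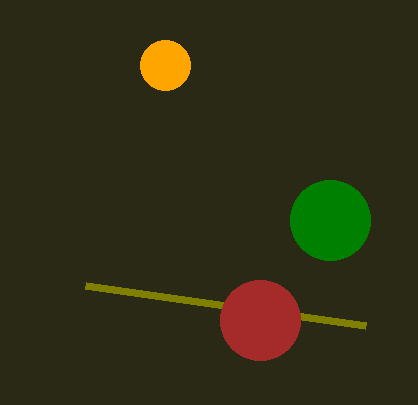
center_x_1 = 165; center_y_1 = 65; radius_1 = 25; center_x_2 = 330; center_y_2 = 220; px0_3 = 85; py0_3 = 285; center_x_4 = 260; center_y_4 = 320; radius_4 = 40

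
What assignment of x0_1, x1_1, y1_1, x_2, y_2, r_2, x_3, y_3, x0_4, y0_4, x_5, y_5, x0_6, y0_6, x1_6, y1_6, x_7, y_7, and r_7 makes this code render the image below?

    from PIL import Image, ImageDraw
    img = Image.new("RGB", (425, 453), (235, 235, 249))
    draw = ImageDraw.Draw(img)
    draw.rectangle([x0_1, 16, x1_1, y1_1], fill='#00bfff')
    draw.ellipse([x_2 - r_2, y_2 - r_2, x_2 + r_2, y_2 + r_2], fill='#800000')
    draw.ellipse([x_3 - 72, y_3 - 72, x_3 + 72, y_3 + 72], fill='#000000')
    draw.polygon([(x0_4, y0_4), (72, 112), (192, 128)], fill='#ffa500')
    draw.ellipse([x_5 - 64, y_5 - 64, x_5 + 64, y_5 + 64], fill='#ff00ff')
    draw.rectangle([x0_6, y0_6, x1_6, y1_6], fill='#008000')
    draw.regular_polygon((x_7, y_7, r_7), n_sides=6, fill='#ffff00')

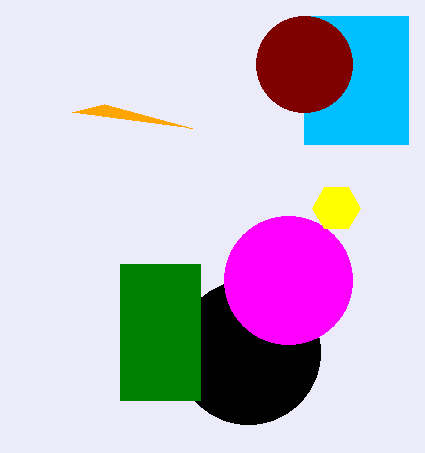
x0_1 = 304
x1_1 = 408
y1_1 = 144
x_2 = 304
y_2 = 64
r_2 = 48
x_3 = 248
y_3 = 352
x0_4 = 104
y0_4 = 104
x_5 = 288
y_5 = 280
x0_6 = 120
y0_6 = 264
x1_6 = 200
y1_6 = 400
x_7 = 336
y_7 = 208
r_7 = 24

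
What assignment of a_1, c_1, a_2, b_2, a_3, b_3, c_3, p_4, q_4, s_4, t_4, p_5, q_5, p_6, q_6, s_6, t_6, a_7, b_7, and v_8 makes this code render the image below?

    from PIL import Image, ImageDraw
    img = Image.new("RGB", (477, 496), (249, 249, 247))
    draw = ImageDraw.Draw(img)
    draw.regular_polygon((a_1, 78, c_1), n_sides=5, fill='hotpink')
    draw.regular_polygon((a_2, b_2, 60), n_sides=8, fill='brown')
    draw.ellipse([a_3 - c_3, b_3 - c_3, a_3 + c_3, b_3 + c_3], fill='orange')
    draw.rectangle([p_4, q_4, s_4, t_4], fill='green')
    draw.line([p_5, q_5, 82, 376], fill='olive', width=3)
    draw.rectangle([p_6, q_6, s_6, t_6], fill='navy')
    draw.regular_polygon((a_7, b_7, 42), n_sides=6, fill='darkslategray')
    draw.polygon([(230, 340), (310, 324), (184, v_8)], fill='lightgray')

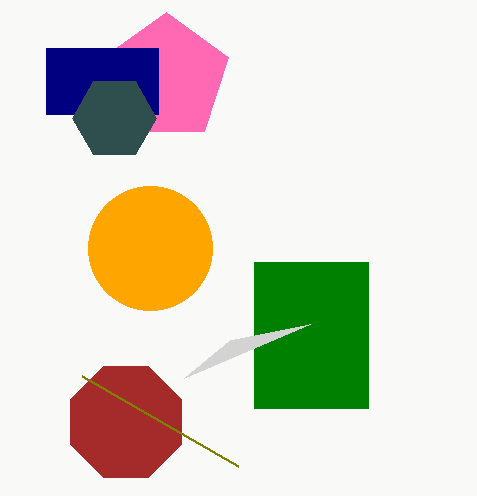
a_1 = 166; c_1 = 66; a_2 = 126; b_2 = 422; a_3 = 150; b_3 = 248; c_3 = 62; p_4 = 254; q_4 = 262; s_4 = 368; t_4 = 408; p_5 = 238; q_5 = 466; p_6 = 46; q_6 = 48; s_6 = 158; t_6 = 114; a_7 = 114; b_7 = 118; v_8 = 378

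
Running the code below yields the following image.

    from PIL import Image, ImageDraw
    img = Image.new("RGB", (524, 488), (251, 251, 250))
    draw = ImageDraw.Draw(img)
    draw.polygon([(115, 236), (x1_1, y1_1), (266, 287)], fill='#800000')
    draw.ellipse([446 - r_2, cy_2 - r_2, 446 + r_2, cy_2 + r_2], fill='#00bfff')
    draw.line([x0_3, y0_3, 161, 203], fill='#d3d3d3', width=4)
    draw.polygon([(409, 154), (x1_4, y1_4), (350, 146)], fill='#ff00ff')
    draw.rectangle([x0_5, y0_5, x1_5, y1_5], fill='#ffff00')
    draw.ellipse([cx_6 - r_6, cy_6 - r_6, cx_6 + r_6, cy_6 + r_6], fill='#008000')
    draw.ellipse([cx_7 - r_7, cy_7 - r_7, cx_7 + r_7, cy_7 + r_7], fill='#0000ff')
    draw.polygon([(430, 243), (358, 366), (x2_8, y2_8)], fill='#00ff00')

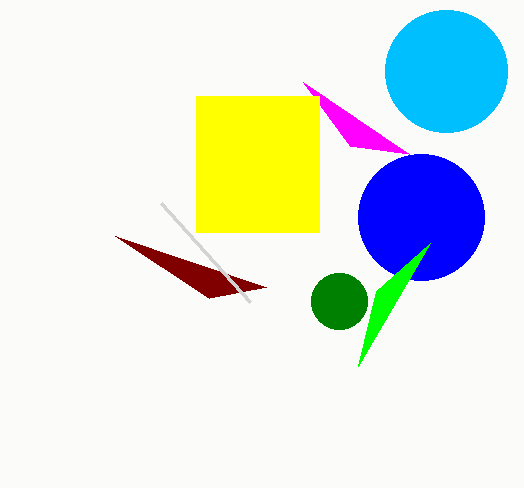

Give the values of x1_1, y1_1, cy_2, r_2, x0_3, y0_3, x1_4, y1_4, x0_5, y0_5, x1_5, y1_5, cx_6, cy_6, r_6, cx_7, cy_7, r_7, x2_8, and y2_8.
x1_1 = 209
y1_1 = 298
cy_2 = 71
r_2 = 61
x0_3 = 250
y0_3 = 302
x1_4 = 303
y1_4 = 82
x0_5 = 196
y0_5 = 96
x1_5 = 319
y1_5 = 232
cx_6 = 339
cy_6 = 301
r_6 = 28
cx_7 = 421
cy_7 = 217
r_7 = 63
x2_8 = 376
y2_8 = 291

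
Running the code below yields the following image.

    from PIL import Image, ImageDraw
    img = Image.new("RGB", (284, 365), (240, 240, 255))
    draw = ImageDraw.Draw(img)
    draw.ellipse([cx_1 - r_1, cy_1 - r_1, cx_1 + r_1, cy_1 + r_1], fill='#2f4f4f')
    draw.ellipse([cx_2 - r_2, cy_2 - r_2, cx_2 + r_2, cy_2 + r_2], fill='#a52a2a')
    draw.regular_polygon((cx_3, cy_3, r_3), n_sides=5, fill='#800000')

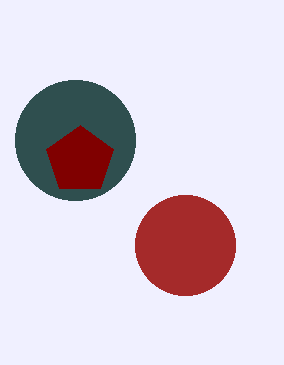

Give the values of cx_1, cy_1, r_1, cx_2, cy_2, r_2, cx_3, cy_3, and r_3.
cx_1 = 75
cy_1 = 140
r_1 = 60
cx_2 = 185
cy_2 = 245
r_2 = 50
cx_3 = 80
cy_3 = 160
r_3 = 35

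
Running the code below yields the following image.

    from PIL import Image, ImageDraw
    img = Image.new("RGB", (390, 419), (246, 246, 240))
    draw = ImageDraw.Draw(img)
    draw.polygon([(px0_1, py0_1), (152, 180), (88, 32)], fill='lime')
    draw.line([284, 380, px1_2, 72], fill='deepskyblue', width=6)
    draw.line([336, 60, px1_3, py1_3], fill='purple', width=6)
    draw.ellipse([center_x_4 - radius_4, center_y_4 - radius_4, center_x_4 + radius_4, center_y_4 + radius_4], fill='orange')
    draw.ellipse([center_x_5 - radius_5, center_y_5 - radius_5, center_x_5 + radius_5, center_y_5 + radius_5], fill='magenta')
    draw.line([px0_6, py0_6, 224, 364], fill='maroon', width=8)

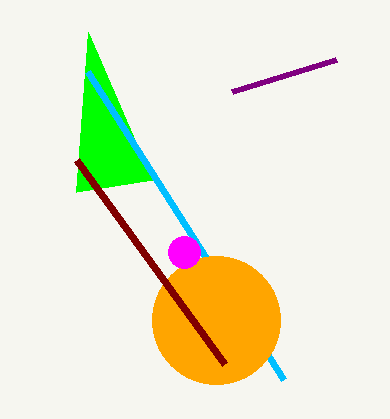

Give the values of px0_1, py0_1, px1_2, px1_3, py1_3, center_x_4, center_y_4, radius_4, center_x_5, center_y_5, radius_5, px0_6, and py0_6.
px0_1 = 76; py0_1 = 192; px1_2 = 88; px1_3 = 232; py1_3 = 92; center_x_4 = 216; center_y_4 = 320; radius_4 = 64; center_x_5 = 184; center_y_5 = 252; radius_5 = 16; px0_6 = 76; py0_6 = 160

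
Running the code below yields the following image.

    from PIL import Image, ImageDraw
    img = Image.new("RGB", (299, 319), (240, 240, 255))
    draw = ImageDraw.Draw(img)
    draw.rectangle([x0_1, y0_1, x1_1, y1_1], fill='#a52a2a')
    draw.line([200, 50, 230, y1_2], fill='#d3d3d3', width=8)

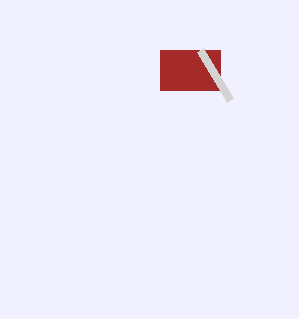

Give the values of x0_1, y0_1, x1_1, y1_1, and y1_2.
x0_1 = 160
y0_1 = 50
x1_1 = 220
y1_1 = 90
y1_2 = 100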